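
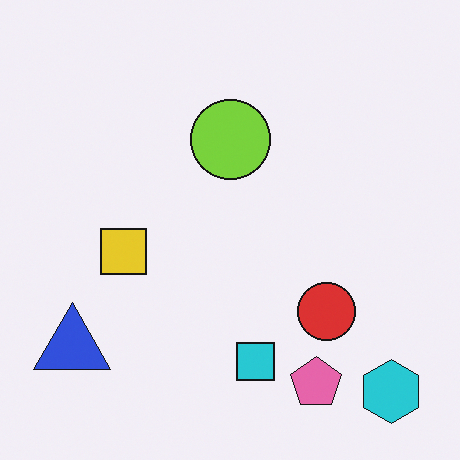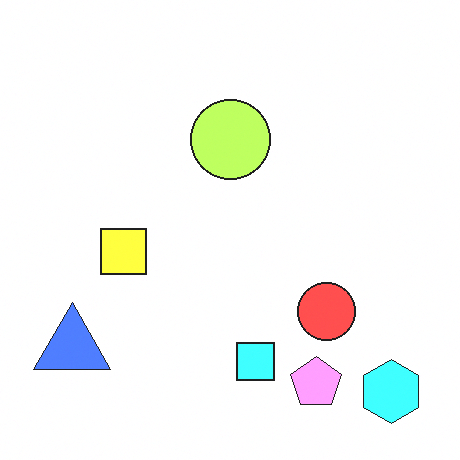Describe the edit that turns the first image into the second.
It was brightened a lot.

Every pixel — background and shapes alike — is uniformly brightened.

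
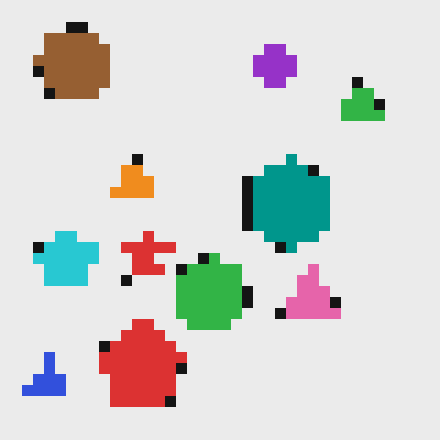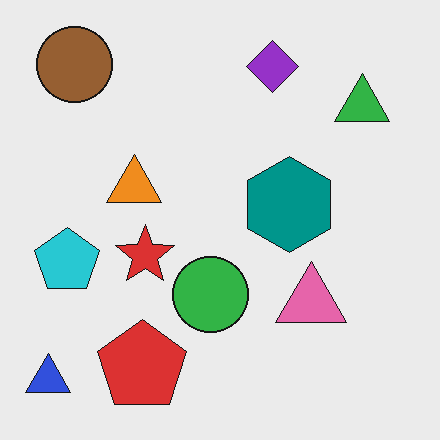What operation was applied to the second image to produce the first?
Coarsely pixelated.

Shapes are reduced to large square blocks; fine edges and outlines are lost — a downscale-then-upscale (mosaic) effect.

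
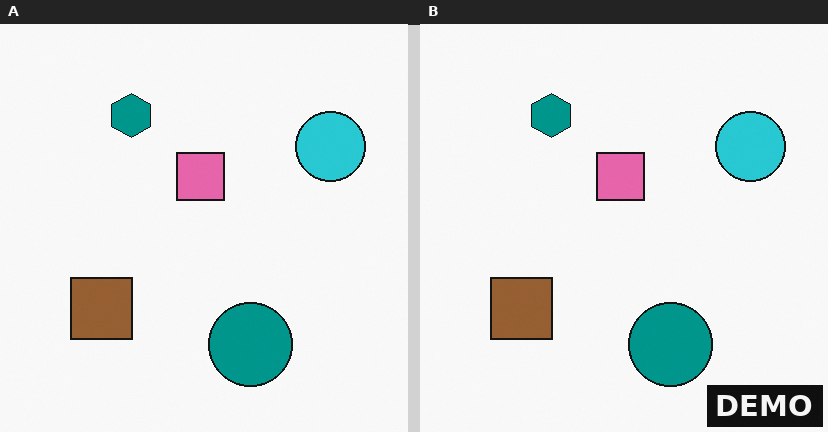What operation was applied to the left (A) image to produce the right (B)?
The right (B) image is the left (A) watermarked with the text "DEMO" in the lower-right corner.

A dark label reading "DEMO" appears in the lower-right corner.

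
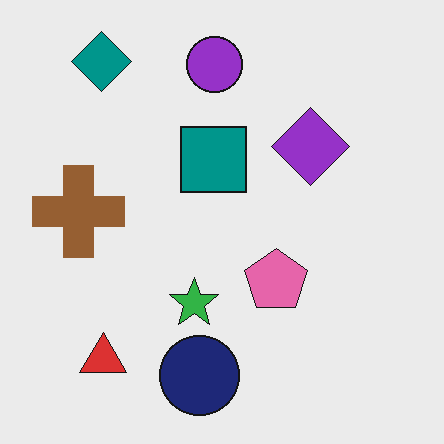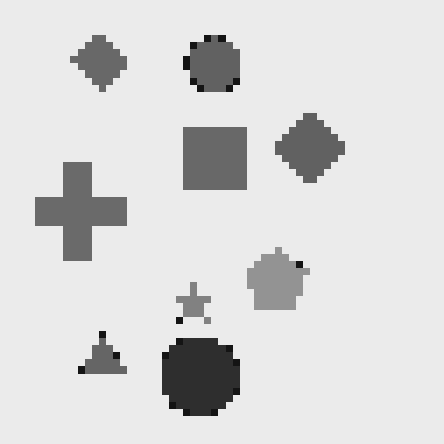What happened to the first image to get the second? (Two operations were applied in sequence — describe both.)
The transformation is: moderately pixelated, then converted to grayscale.

Shapes are reduced to large square blocks; fine edges and outlines are lost — a downscale-then-upscale (mosaic) effect. All color is removed — every shape is now a shade of grey.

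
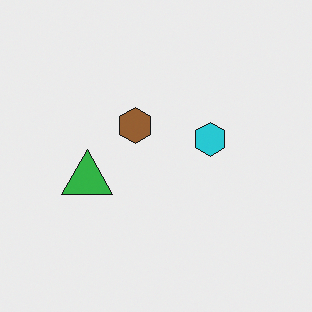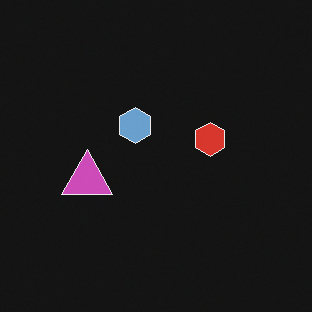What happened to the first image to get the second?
The image was color-inverted (negative).

The light background has become dark and every shape's color is its complement — a photographic negative.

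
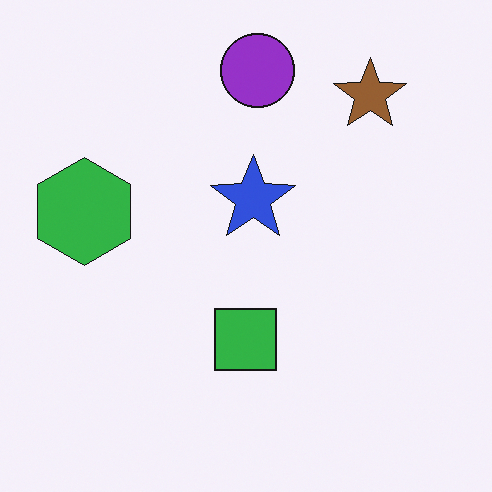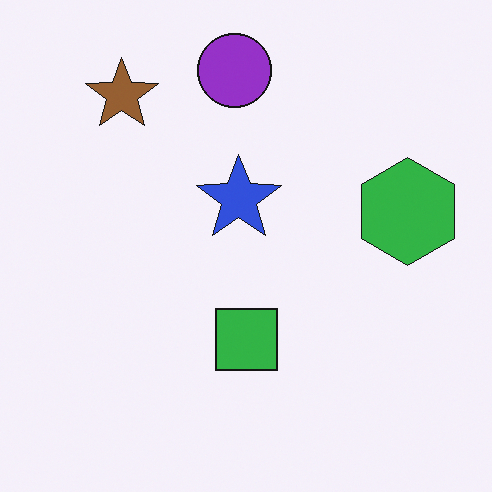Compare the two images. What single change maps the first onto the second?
The transformation is: flipped horizontally (left ↔ right).

The green hexagon is in the left of the first image and the right of the second — shapes on opposite sides of the vertical midline have swapped in a mirror flip.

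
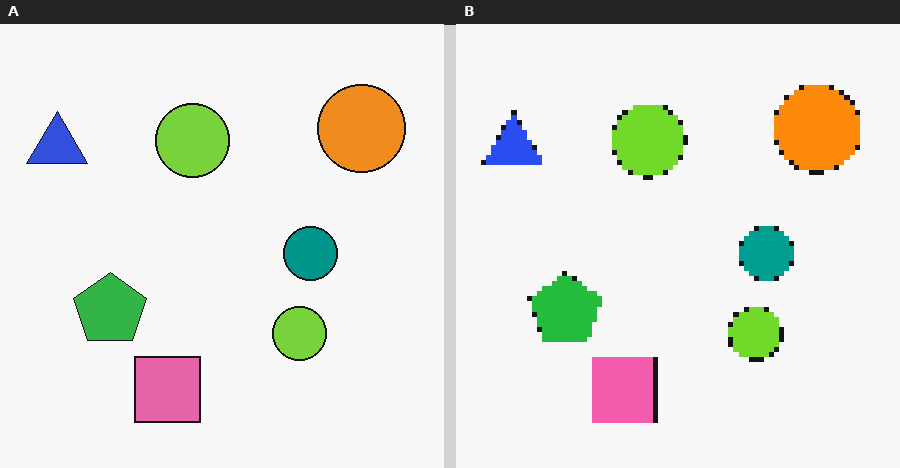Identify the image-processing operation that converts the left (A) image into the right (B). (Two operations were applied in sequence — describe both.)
This is the original image slightly oversaturated, then lightly pixelated (a mild mosaic effect).

All colors are more vivid — a global saturation change. Shapes are reduced to large square blocks; fine edges and outlines are lost — a downscale-then-upscale (mosaic) effect.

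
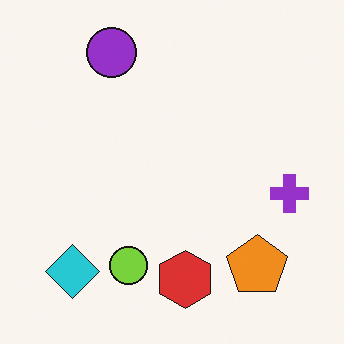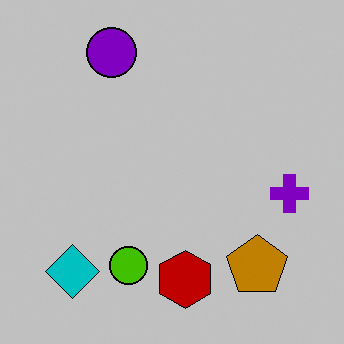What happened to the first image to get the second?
The transformation is: aggressively posterized.

Each flat color has snapped to a coarser quantized level — most visibly, the near-white background has dropped to a flat grey.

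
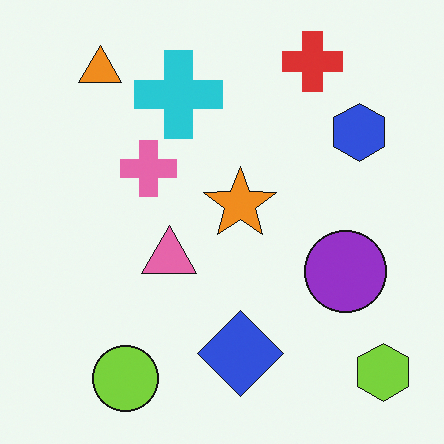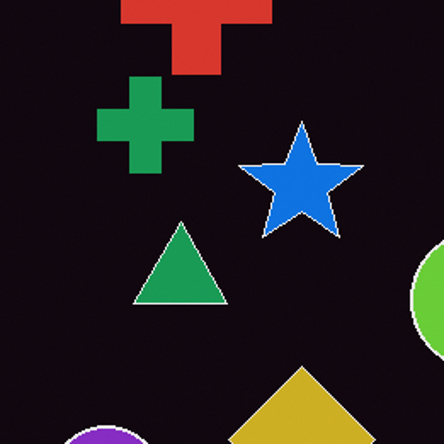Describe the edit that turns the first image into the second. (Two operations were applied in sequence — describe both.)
It was cropped to a noticeably smaller region and rescaled, then color-inverted (negative).

The visible shapes are larger and the field of view is narrower; shapes near the original edges may be partly or wholly outside the frame — a crop-and-rescale. The light background has become dark and every shape's color is its complement — a photographic negative.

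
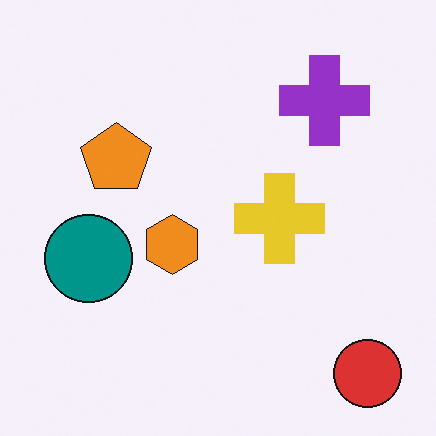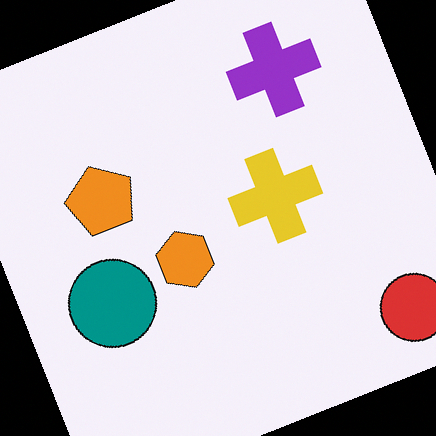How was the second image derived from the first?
The transformation is: rotated counter-clockwise by a moderate amount.

Every shape is tilted by the same angle and the image corners show triangular fill wedges — a whole-image rotation by a non-right angle.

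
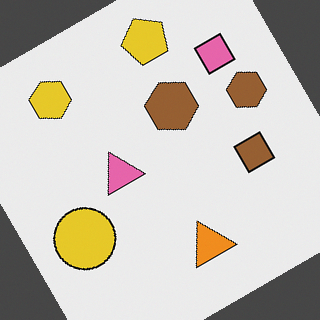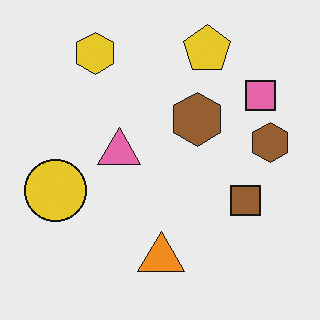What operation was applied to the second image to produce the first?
The image was rotated counter-clockwise by a large amount — several tens of degrees.

Every shape is tilted by the same angle and the image corners show triangular fill wedges — a whole-image rotation by a non-right angle.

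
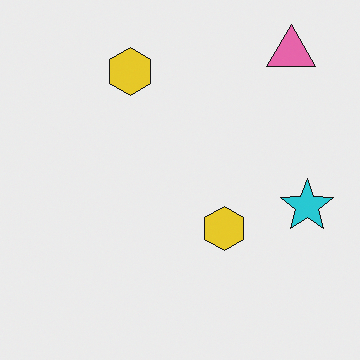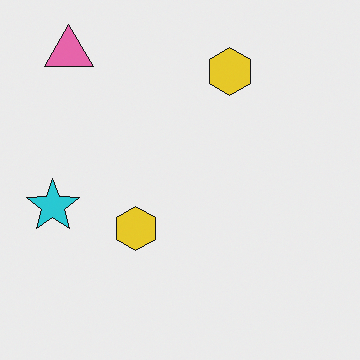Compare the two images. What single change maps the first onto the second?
It was flipped horizontally (left ↔ right).

The cyan star is in the right of the first image and the left of the second — shapes on opposite sides of the vertical midline have swapped in a mirror flip.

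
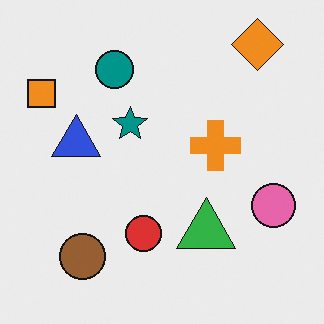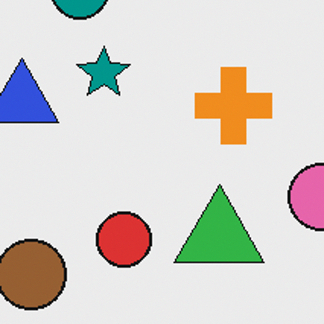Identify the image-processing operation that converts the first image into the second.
The second image is the first cropped slightly and scaled back up.

The visible shapes are larger and the field of view is narrower; shapes near the original edges may be partly or wholly outside the frame — a crop-and-rescale.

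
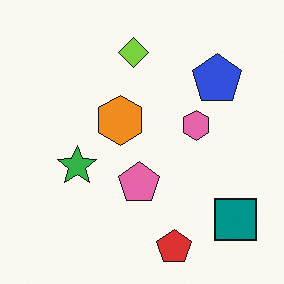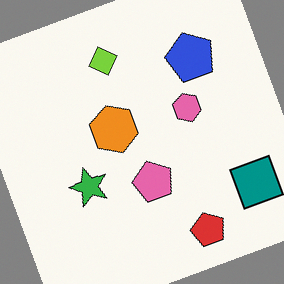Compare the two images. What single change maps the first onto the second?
This is the original image rotated counter-clockwise by a clearly visible amount.

Every shape is tilted by the same angle and the image corners show triangular fill wedges — a whole-image rotation by a non-right angle.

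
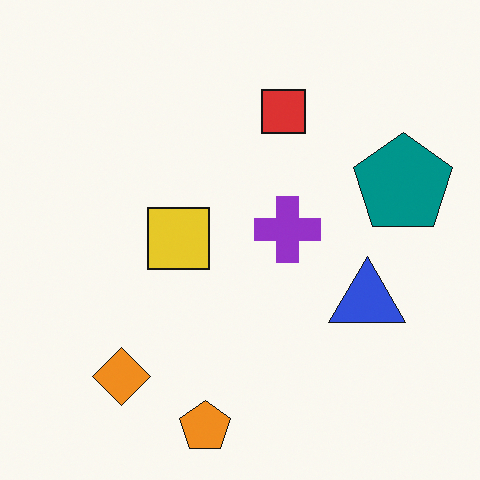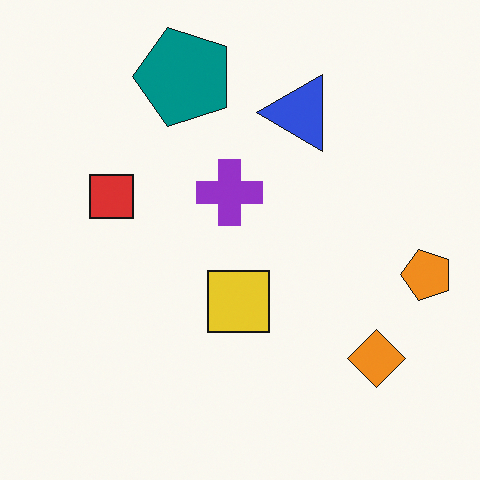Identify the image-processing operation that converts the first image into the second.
It was rotated 90° counter-clockwise.

The orange pentagon sits in the bottom of the first image and the right of the second — consistent with a whole-image 90° counter-clockwise rotation.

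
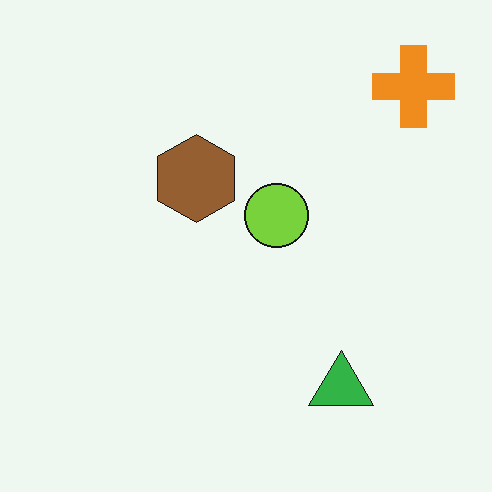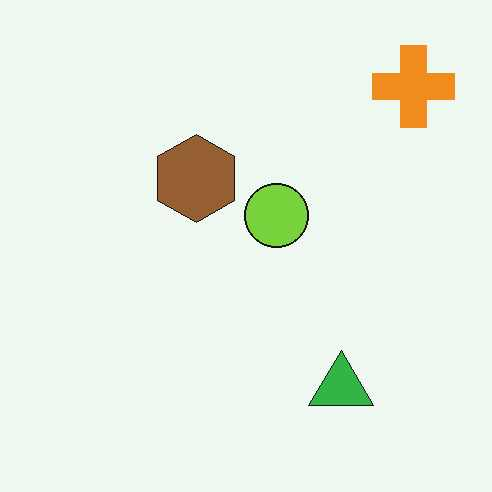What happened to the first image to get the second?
JPEG-compressed with visible artifacts.

Blocky 8×8 compression artifacts appear around shape edges and the flat background shows ringing — characteristic JPEG degradation.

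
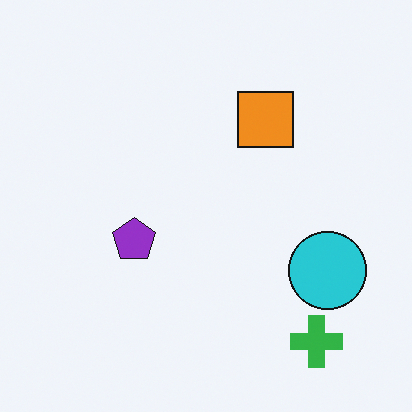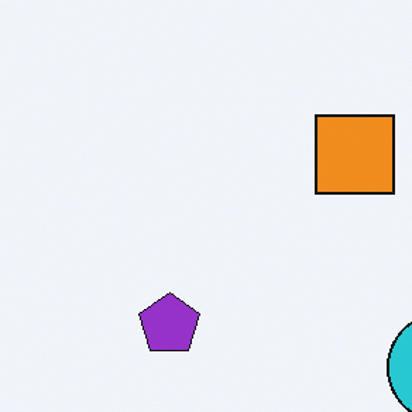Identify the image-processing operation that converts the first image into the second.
This is the original image cropped to a modestly smaller region and rescaled.

The visible shapes are larger and the field of view is narrower; shapes near the original edges may be partly or wholly outside the frame — a crop-and-rescale.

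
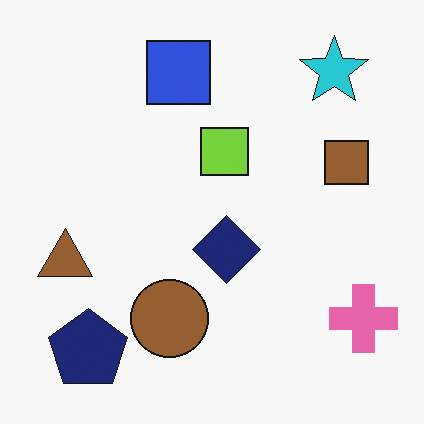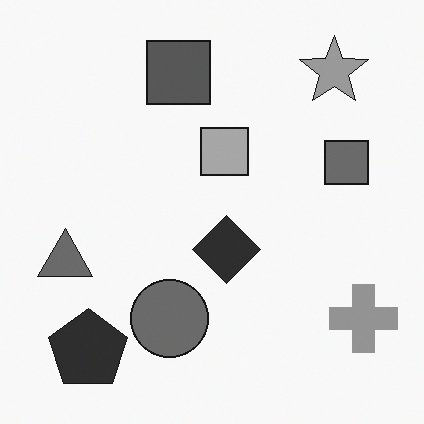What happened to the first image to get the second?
The second image is the first converted to grayscale.

All color is removed — every shape is now a shade of grey.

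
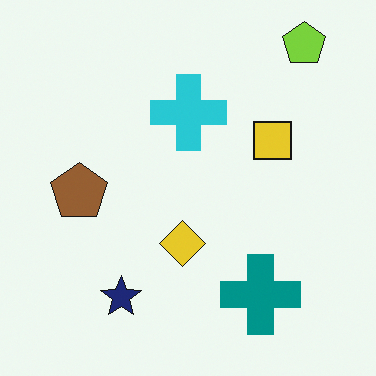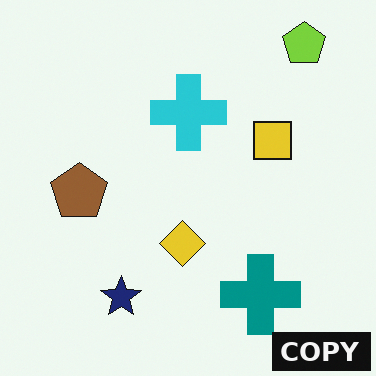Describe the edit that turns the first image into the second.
The transformation is: watermarked with the text "COPY" in the lower-right corner.

A dark label reading "COPY" appears in the lower-right corner.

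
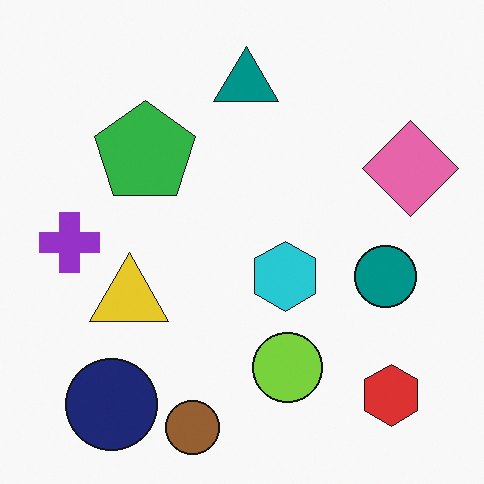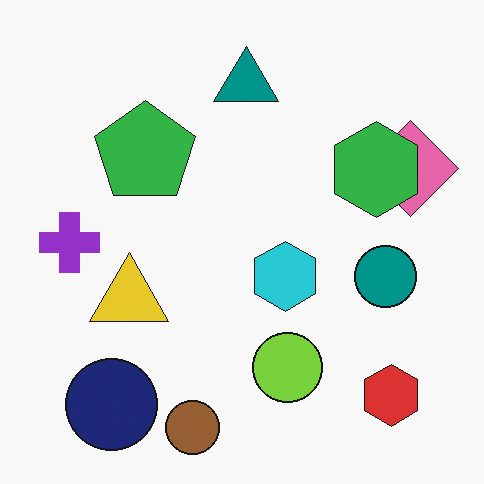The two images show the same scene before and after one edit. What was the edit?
The transformation is: overlaid with an additional green hexagon.

A green hexagon appears in the second image that is absent from the first.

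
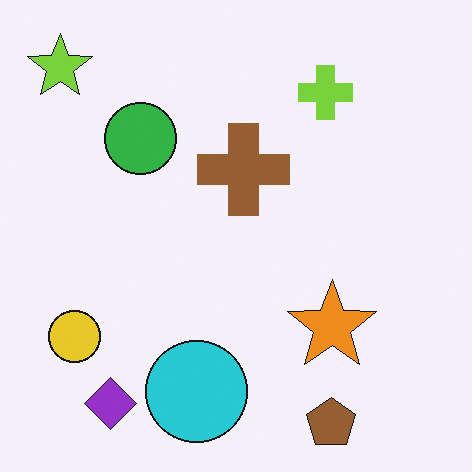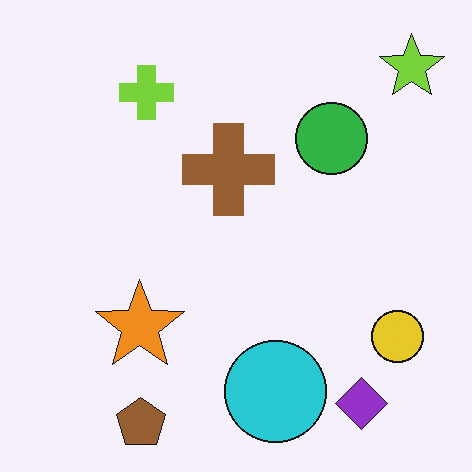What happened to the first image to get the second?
The image was flipped horizontally (left ↔ right).

The lime star is in the top-left of the first image and the top-right of the second — shapes on opposite sides of the vertical midline have swapped in a mirror flip.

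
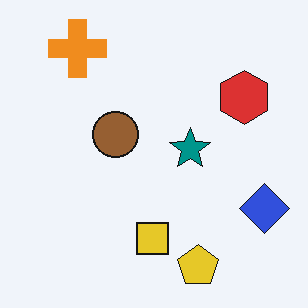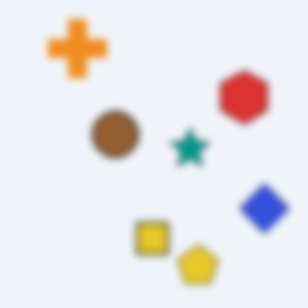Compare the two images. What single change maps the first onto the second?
The image was noticeably gaussian-blurred.

Shape edges and outlines are uniformly softened across the whole image.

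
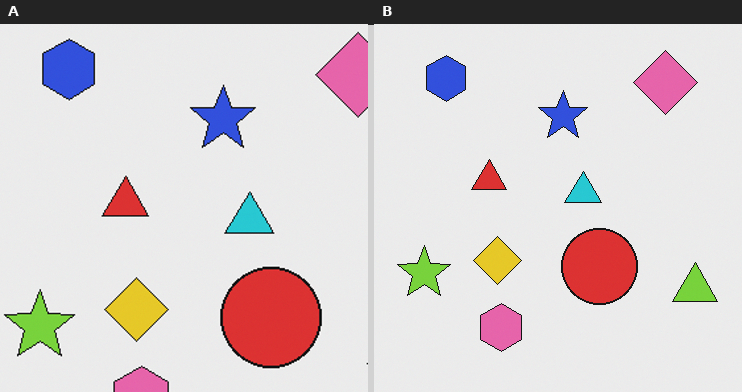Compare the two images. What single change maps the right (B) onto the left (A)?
The left (A) image is the right (B) cropped to a modestly smaller region and rescaled.

The visible shapes are larger and the field of view is narrower; shapes near the original edges may be partly or wholly outside the frame — a crop-and-rescale.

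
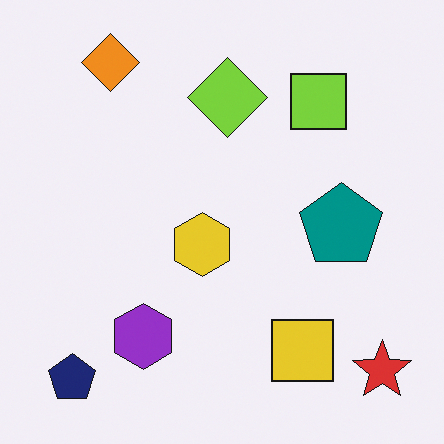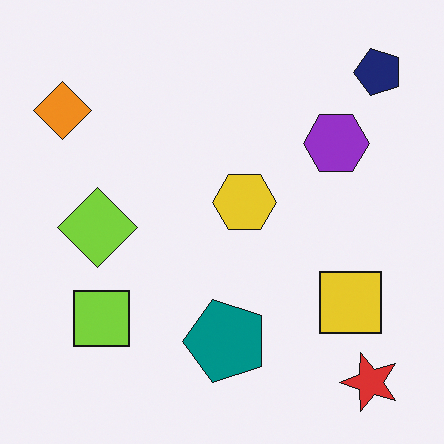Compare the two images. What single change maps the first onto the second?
It was transposed (reflected across the top-left ↔ bottom-right diagonal).

Shapes have swapped their row and column positions — what was in the top-right is now in the bottom-left — a diagonal reflection.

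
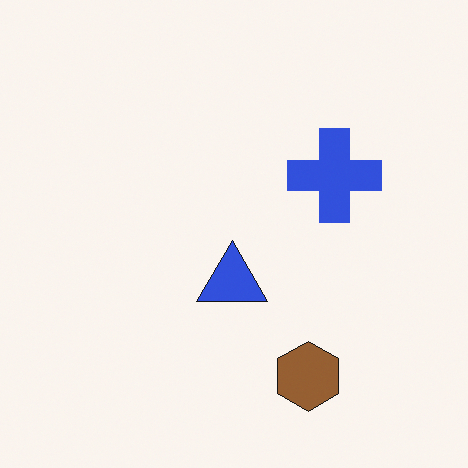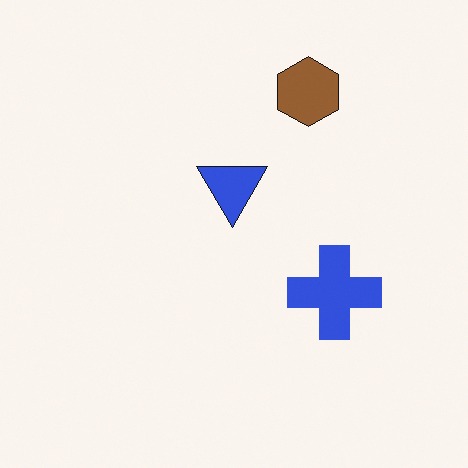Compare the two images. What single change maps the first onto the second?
The transformation is: flipped vertically (top ↔ bottom).

The brown hexagon is in the bottom of the first image and the top of the second — shapes on opposite sides of the horizontal midline have swapped in a mirror flip.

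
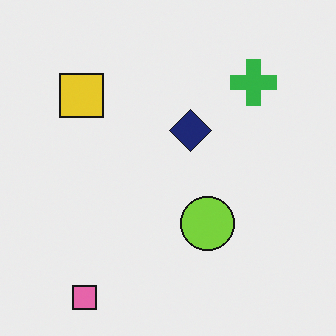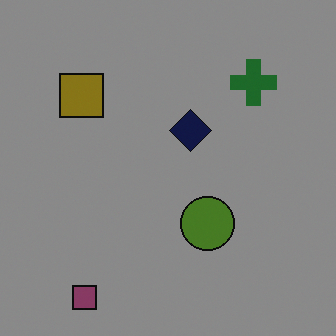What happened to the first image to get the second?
Darkened a lot.

Every pixel — background and shapes alike — is uniformly darkened.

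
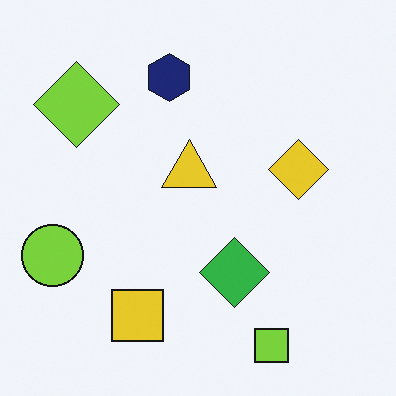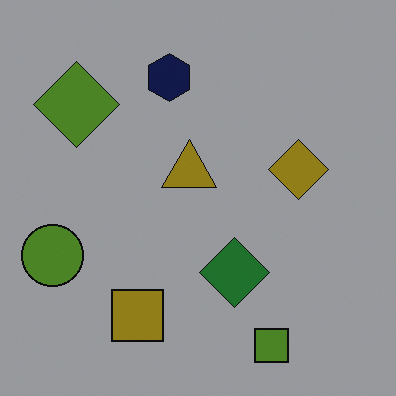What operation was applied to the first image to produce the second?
The transformation is: substantially darkened.

Every pixel — background and shapes alike — is uniformly darkened.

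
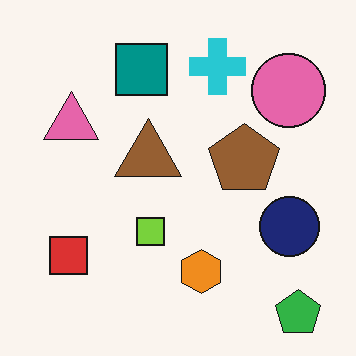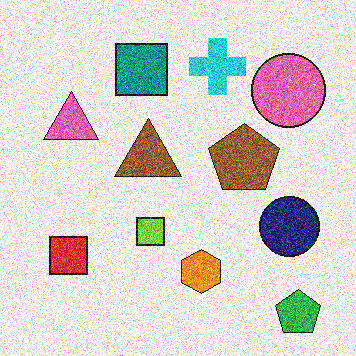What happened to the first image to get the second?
The second image is the first degraded with heavy additive noise.

Random speckle covers the whole image, including the flat background.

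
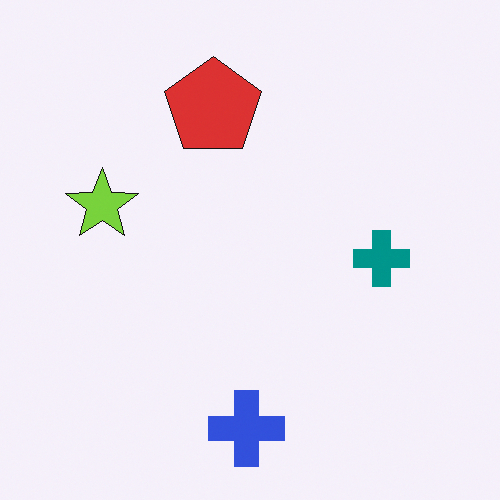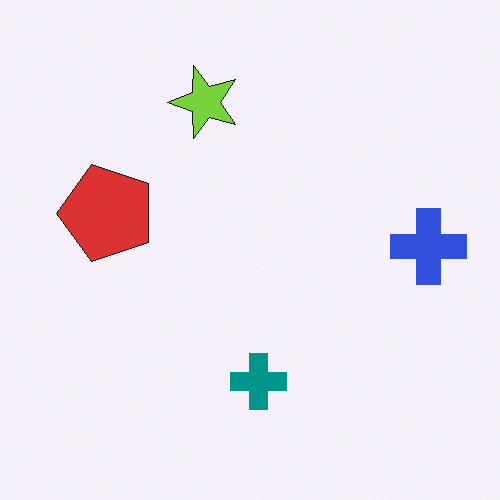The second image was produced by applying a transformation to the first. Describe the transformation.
The transformation is: transposed (reflected across the top-left ↔ bottom-right diagonal).

Shapes have swapped their row and column positions — what was in the top-right is now in the bottom-left — a diagonal reflection.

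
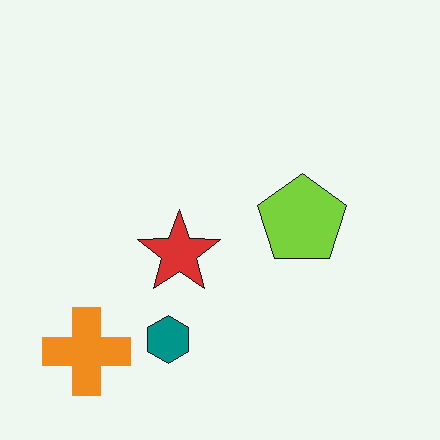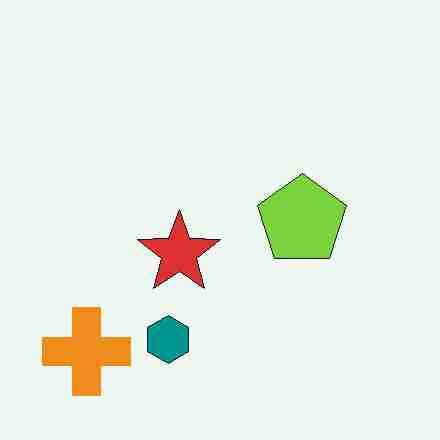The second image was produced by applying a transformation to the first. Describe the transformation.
The image was heavily JPEG-compressed with obvious blocking artifacts.

Blocky 8×8 compression artifacts appear around shape edges and the flat background shows ringing — characteristic JPEG degradation.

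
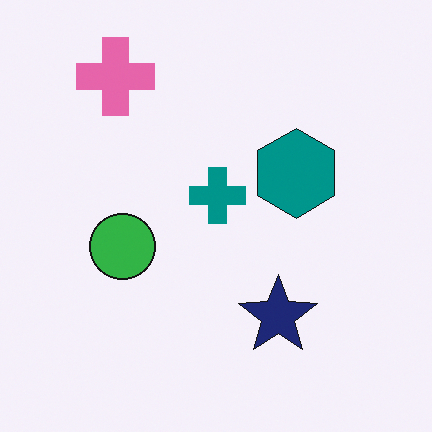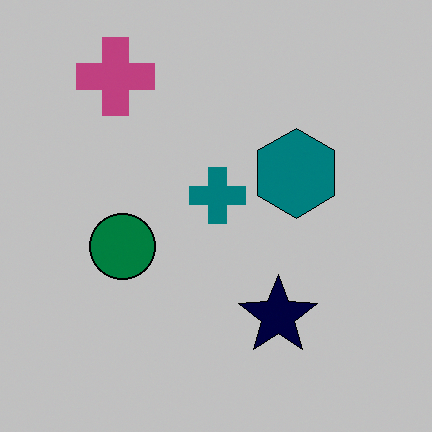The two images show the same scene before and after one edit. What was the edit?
The image was heavily posterized to just a handful of flat colors.

Each flat color has snapped to a coarser quantized level — most visibly, the near-white background has dropped to a flat grey.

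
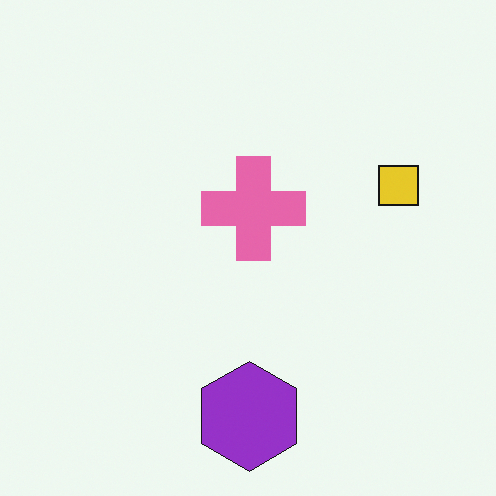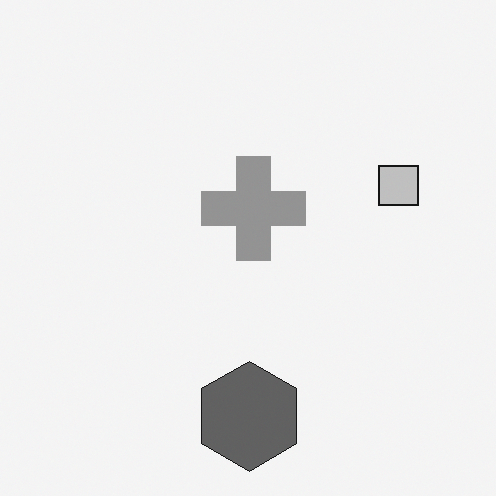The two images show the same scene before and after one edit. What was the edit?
The image was converted to grayscale.

All color is removed — every shape is now a shade of grey.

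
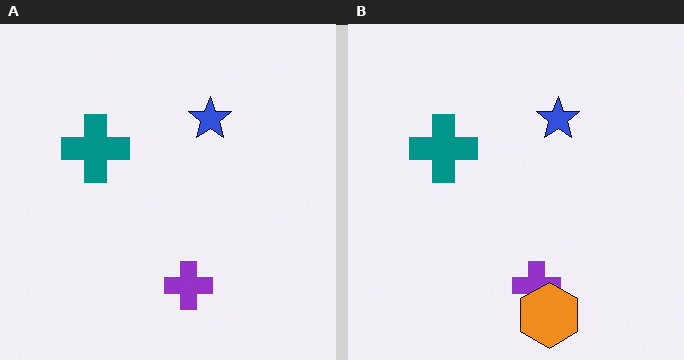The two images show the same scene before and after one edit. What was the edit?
The transformation is: overlaid with an additional orange hexagon.

An orange hexagon appears in the right (B) image that is absent from the left (A).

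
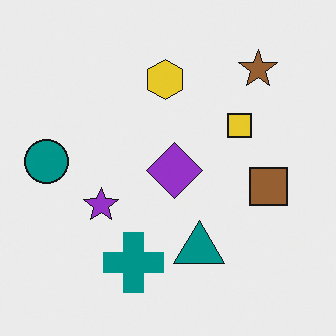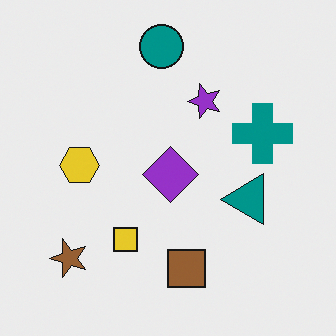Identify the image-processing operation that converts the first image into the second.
This is the original image transposed (reflected across the top-left ↔ bottom-right diagonal).

Shapes have swapped their row and column positions — what was in the top-right is now in the bottom-left — a diagonal reflection.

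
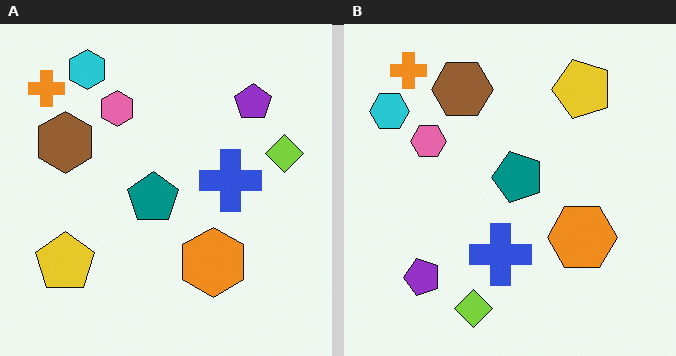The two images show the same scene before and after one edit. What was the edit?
The right (B) image is the left (A) transposed (reflected across the top-left ↔ bottom-right diagonal).

Shapes have swapped their row and column positions — what was in the top-right is now in the bottom-left — a diagonal reflection.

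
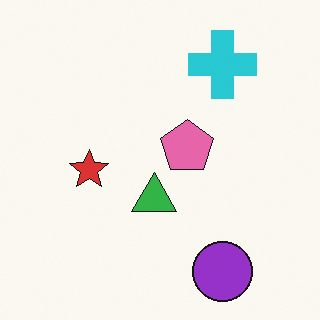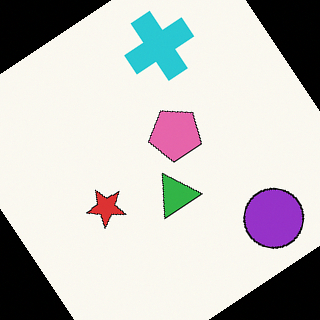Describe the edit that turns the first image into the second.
It was rotated counter-clockwise by a large amount — several tens of degrees.

Every shape is tilted by the same angle and the image corners show triangular fill wedges — a whole-image rotation by a non-right angle.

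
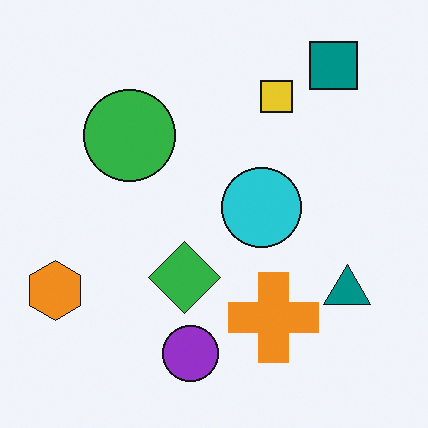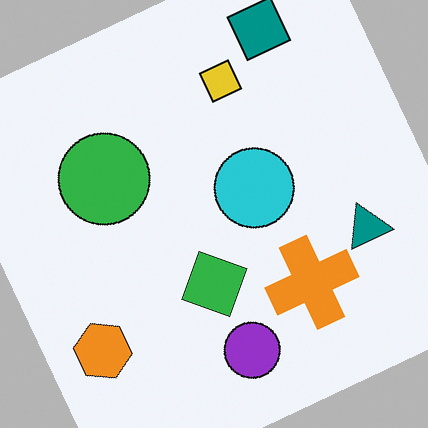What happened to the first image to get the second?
Rotated counter-clockwise by a moderate amount.

Every shape is tilted by the same angle and the image corners show triangular fill wedges — a whole-image rotation by a non-right angle.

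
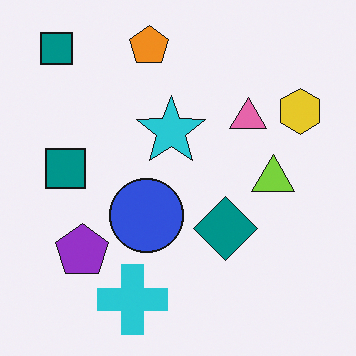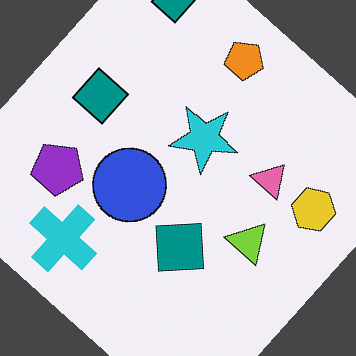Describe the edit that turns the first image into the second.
The transformation is: rotated clockwise by a large amount — several tens of degrees.

Every shape is tilted by the same angle and the image corners show triangular fill wedges — a whole-image rotation by a non-right angle.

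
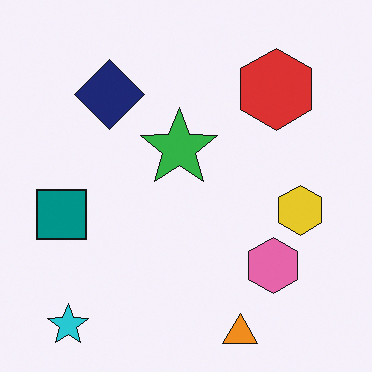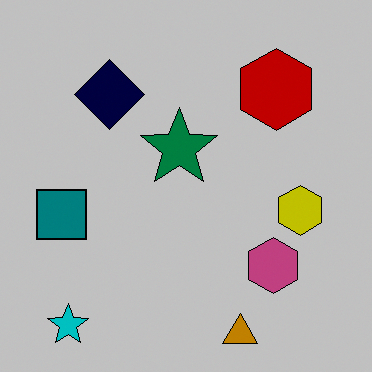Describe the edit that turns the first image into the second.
It was heavily posterized to just a handful of flat colors.

Each flat color has snapped to a coarser quantized level — most visibly, the near-white background has dropped to a flat grey.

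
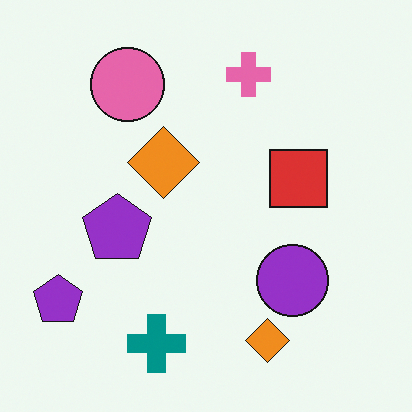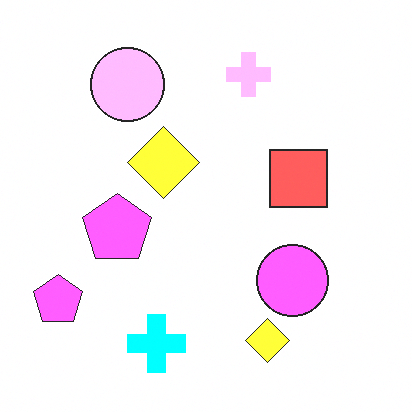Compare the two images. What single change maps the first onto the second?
The transformation is: brightened a lot.

Every pixel — background and shapes alike — is uniformly brightened.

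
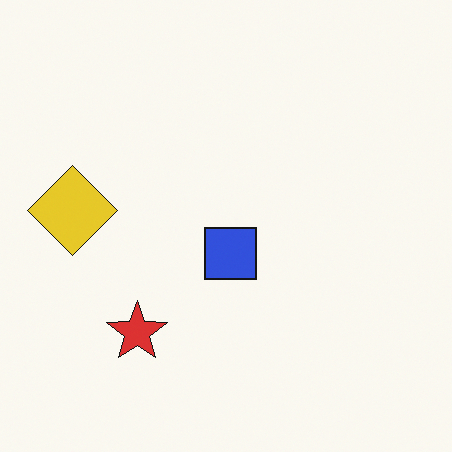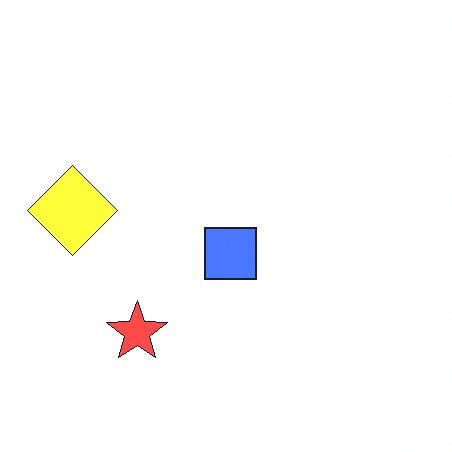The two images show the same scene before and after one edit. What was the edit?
This is the original image substantially brightened.

Every pixel — background and shapes alike — is uniformly brightened.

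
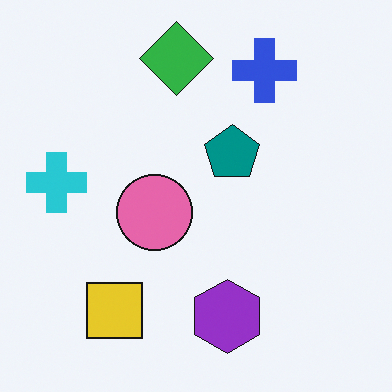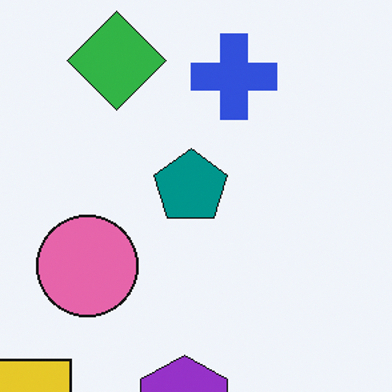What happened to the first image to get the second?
The second image is the first cropped to a modestly smaller region and rescaled.

The visible shapes are larger and the field of view is narrower; shapes near the original edges may be partly or wholly outside the frame — a crop-and-rescale.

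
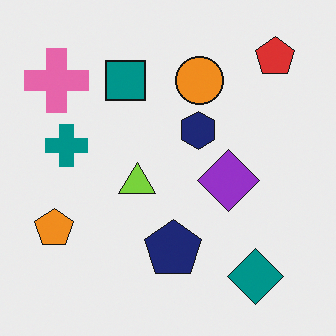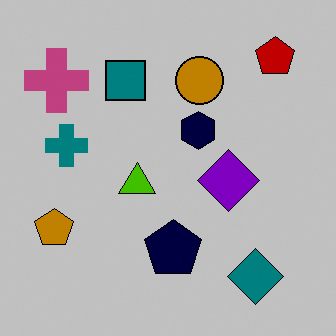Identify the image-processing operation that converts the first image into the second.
This is the original image aggressively posterized.

Each flat color has snapped to a coarser quantized level — most visibly, the near-white background has dropped to a flat grey.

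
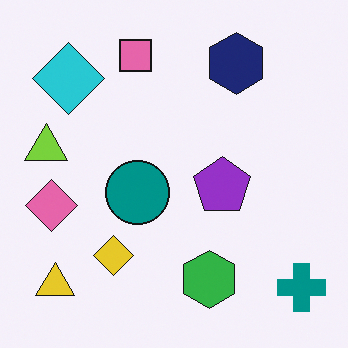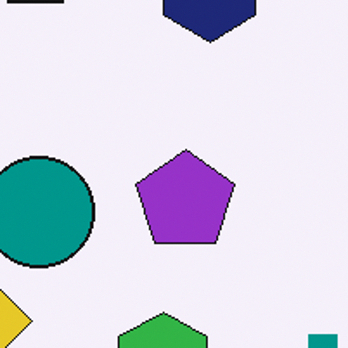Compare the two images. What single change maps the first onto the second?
It was cropped to a noticeably smaller region and rescaled.

The visible shapes are larger and the field of view is narrower; shapes near the original edges may be partly or wholly outside the frame — a crop-and-rescale.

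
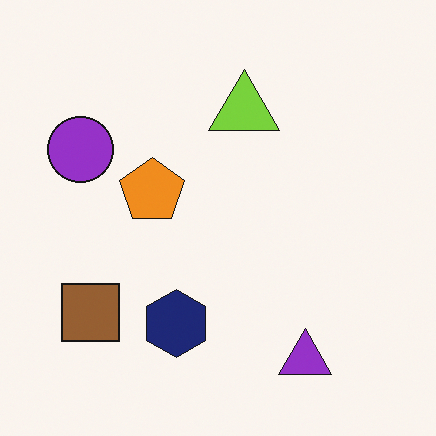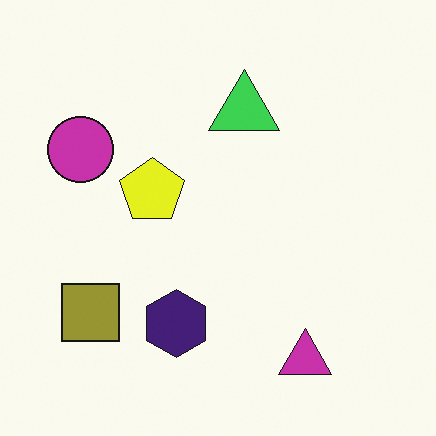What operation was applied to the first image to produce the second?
The second image is the first hue-shifted by a small amount.

Every shape's color has rotated by the same amount around the hue wheel — a uniform hue shift.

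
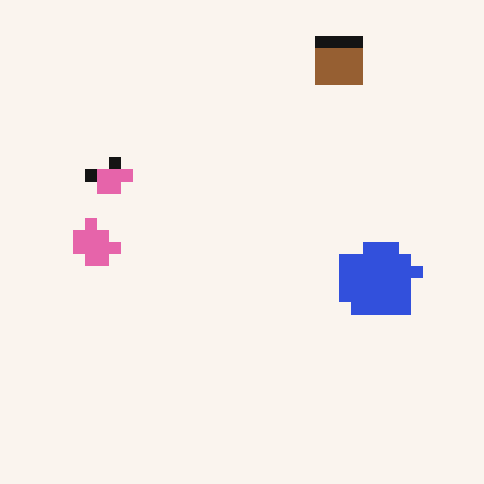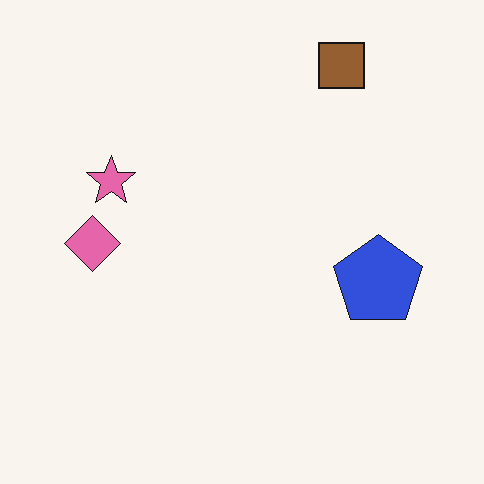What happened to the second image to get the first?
It was heavily pixelated into large blocks.

Shapes are reduced to large square blocks; fine edges and outlines are lost — a downscale-then-upscale (mosaic) effect.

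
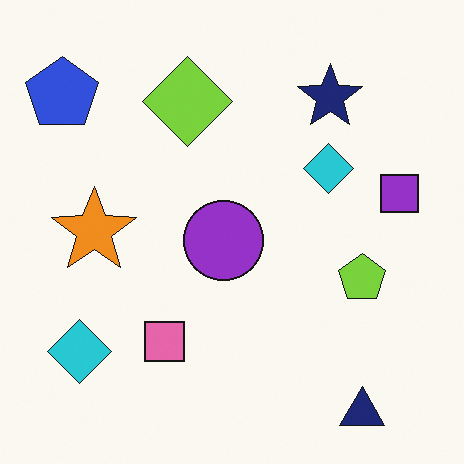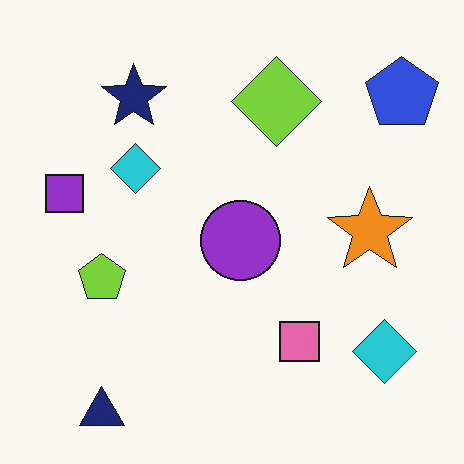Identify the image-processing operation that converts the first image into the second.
It was flipped horizontally (left ↔ right).

The blue pentagon is in the top-left of the first image and the top-right of the second — shapes on opposite sides of the vertical midline have swapped in a mirror flip.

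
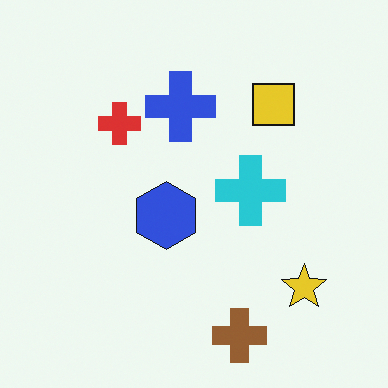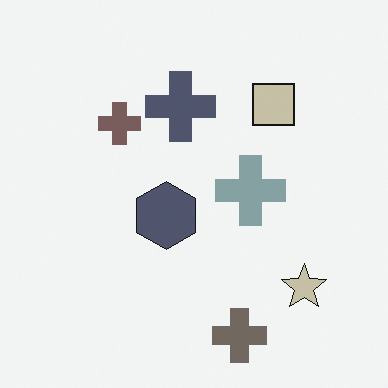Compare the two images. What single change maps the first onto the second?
The image was heavily desaturated.

All colors are more muted and greyish — a global saturation change.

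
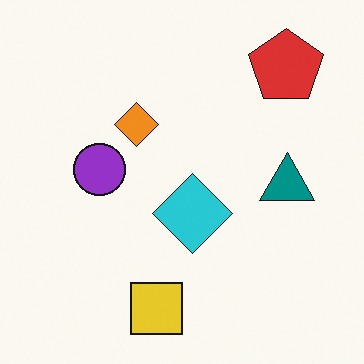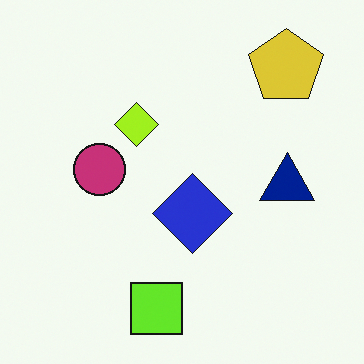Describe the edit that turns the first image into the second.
The second image is the first hue-shifted by a small amount.

Every shape's color has rotated by the same amount around the hue wheel — a uniform hue shift.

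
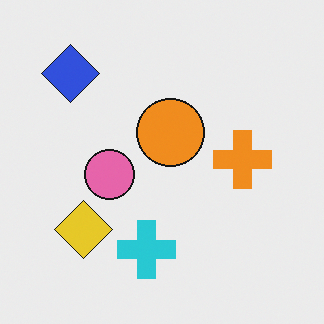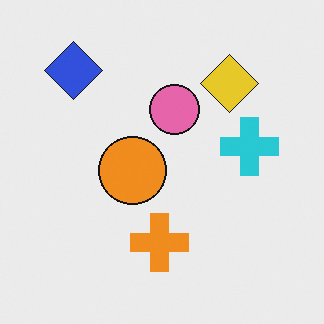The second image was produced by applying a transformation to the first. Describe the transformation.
The transformation is: transposed (reflected across the top-left ↔ bottom-right diagonal).

Shapes have swapped their row and column positions — what was in the top-right is now in the bottom-left — a diagonal reflection.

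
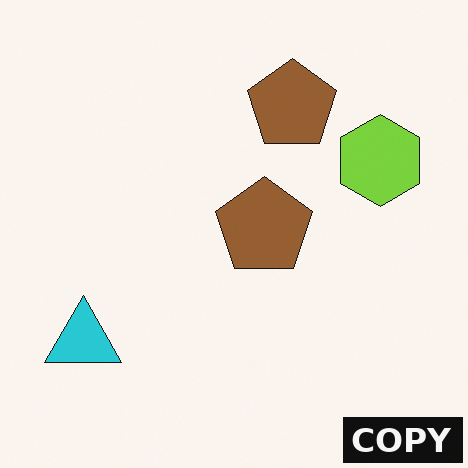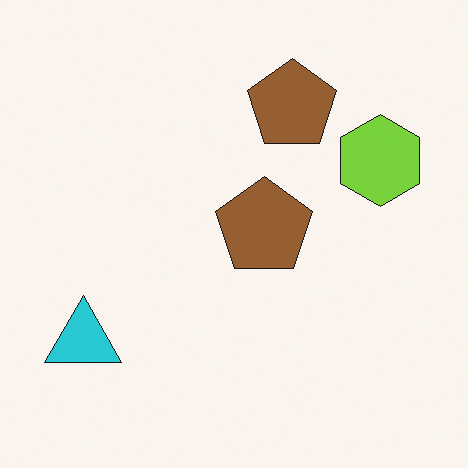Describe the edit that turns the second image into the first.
The first image is the second watermarked with the text "COPY" in the lower-right corner.

A dark label reading "COPY" appears in the lower-right corner.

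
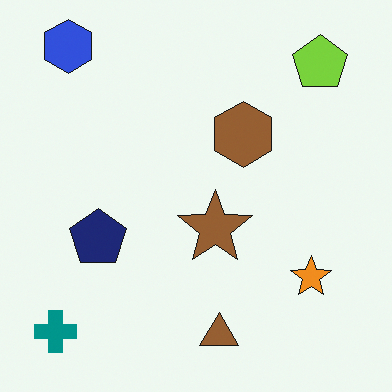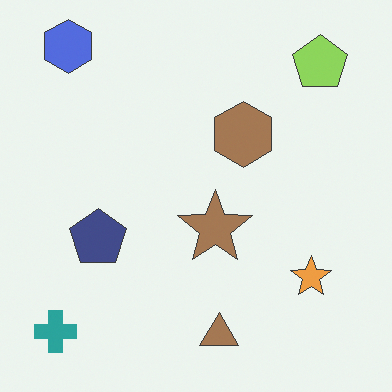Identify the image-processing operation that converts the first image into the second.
The image was given slightly reduced contrast.

Tones are pushed toward mid-grey across the whole image — a global contrast change.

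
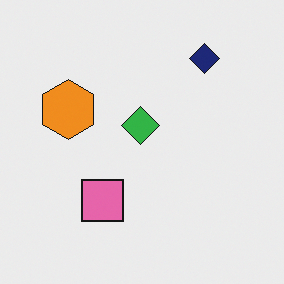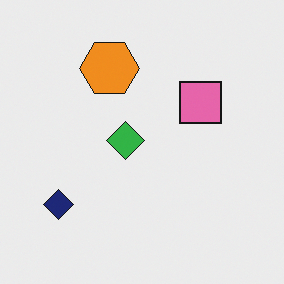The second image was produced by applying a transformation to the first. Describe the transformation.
The image was transposed (reflected across the top-left ↔ bottom-right diagonal).

Shapes have swapped their row and column positions — what was in the top-right is now in the bottom-left — a diagonal reflection.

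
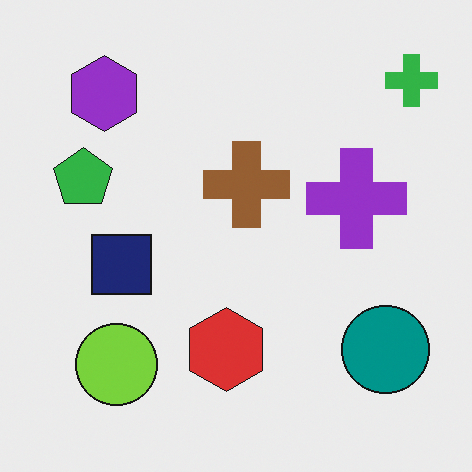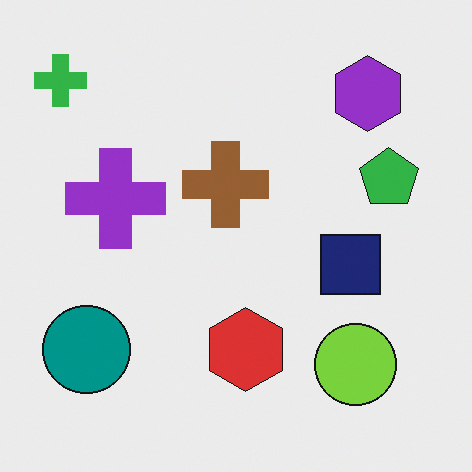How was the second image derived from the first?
The image was flipped horizontally (left ↔ right).

The green cross is in the top-right of the first image and the top-left of the second — shapes on opposite sides of the vertical midline have swapped in a mirror flip.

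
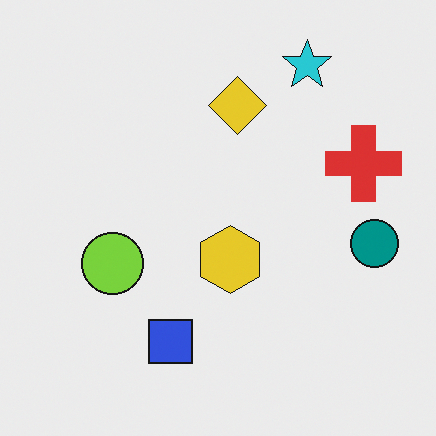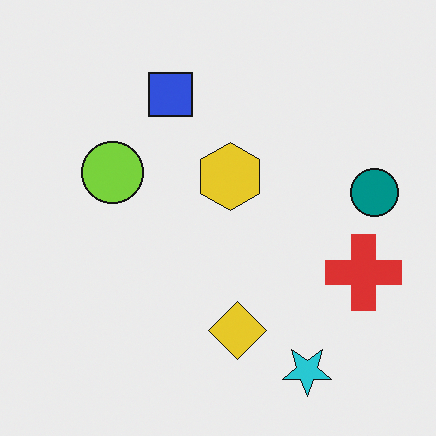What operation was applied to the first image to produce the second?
Flipped vertically (top ↔ bottom).

The cyan star is in the top-right of the first image and the bottom-right of the second — shapes on opposite sides of the horizontal midline have swapped in a mirror flip.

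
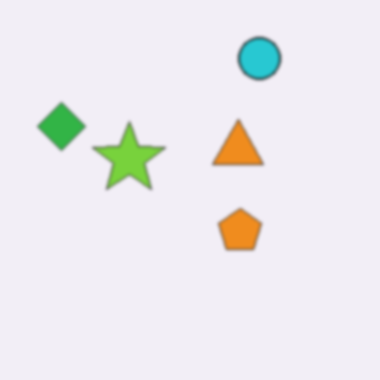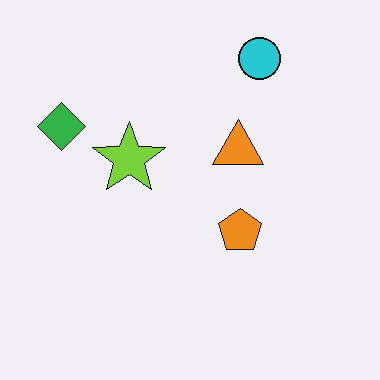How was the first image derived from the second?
The image was lightly blurred.

Shape edges and outlines are uniformly softened across the whole image.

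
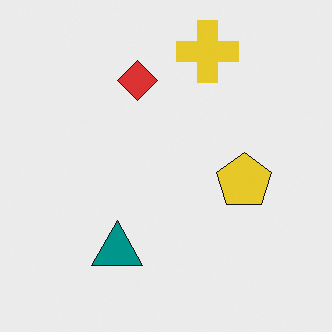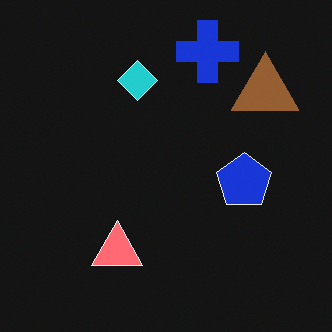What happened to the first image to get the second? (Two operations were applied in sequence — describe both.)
The second image is the first color-inverted (negative), then overlaid with an additional brown triangle.

The light background has become dark and every shape's color is its complement — a photographic negative. A brown triangle appears in the second image that is absent from the first.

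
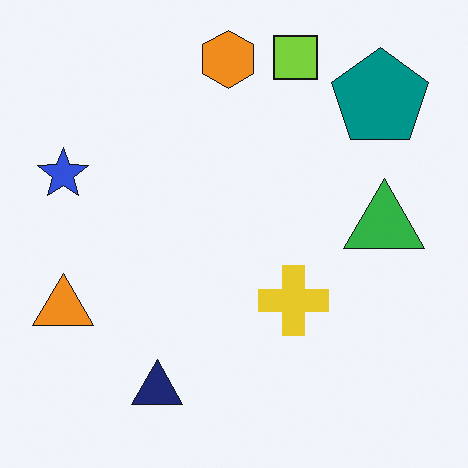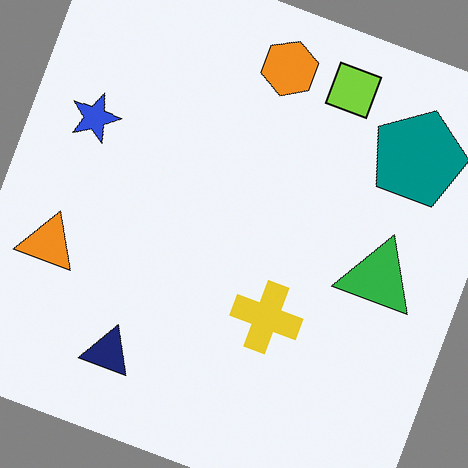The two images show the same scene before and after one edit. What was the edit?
The second image is the first rotated clockwise by a clearly visible amount.

Every shape is tilted by the same angle and the image corners show triangular fill wedges — a whole-image rotation by a non-right angle.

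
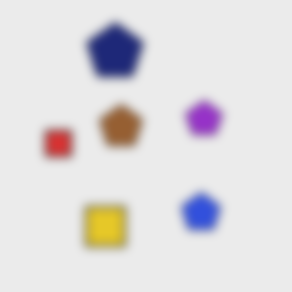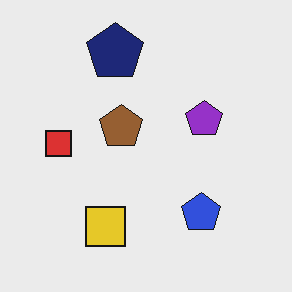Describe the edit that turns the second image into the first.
The first image is the second strongly gaussian-blurred.

Shape edges and outlines are uniformly softened across the whole image.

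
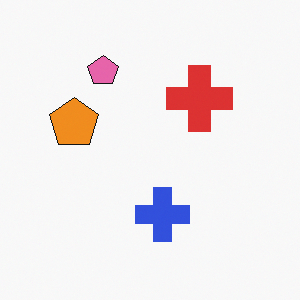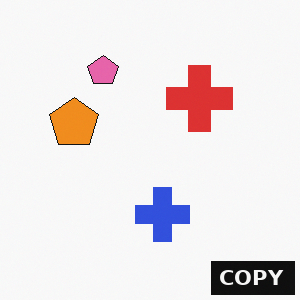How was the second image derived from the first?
Watermarked with the text "COPY" in the lower-right corner.

A dark label reading "COPY" appears in the lower-right corner.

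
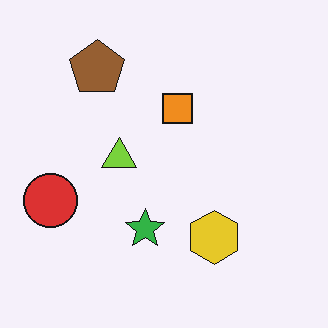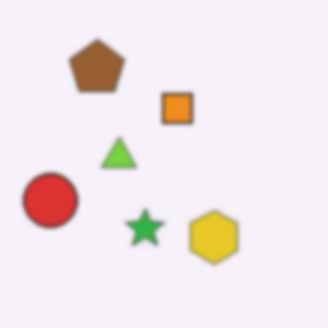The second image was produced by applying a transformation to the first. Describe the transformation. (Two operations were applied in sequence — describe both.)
The image was given moderate JPEG compression, then lightly blurred.

Blocky 8×8 compression artifacts appear around shape edges and the flat background shows ringing — characteristic JPEG degradation. Shape edges and outlines are uniformly softened across the whole image.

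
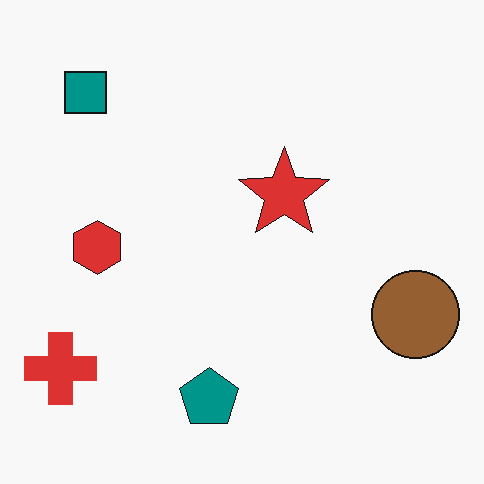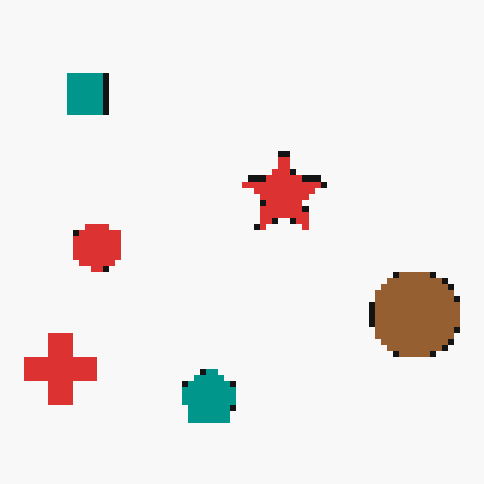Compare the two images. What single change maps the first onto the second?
The transformation is: pixelated into visible square blocks.

Shapes are reduced to large square blocks; fine edges and outlines are lost — a downscale-then-upscale (mosaic) effect.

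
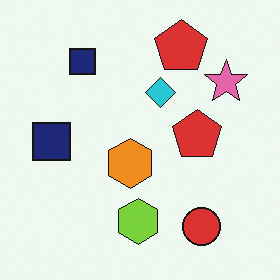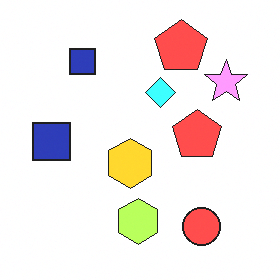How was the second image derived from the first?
The image was noticeably brightened.

Every pixel — background and shapes alike — is uniformly brightened.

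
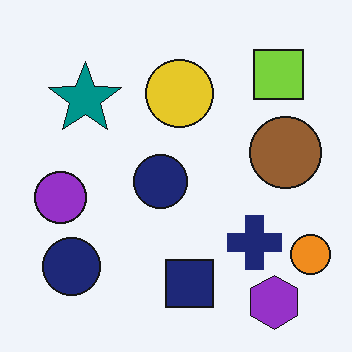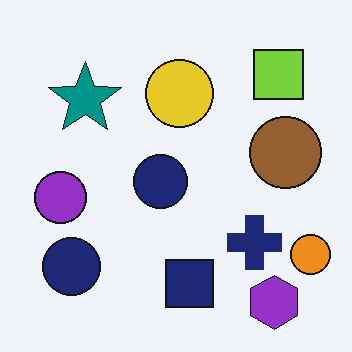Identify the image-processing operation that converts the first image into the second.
The transformation is: given moderate JPEG compression.

Blocky 8×8 compression artifacts appear around shape edges and the flat background shows ringing — characteristic JPEG degradation.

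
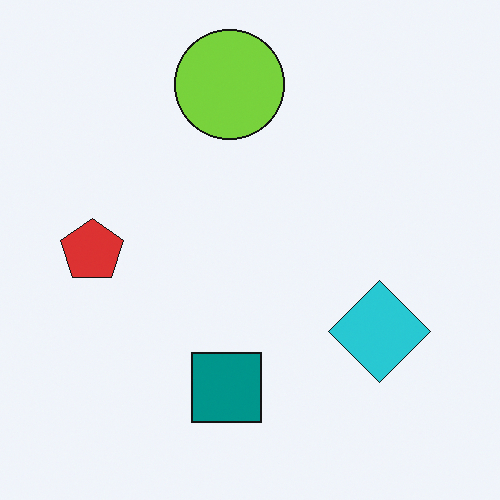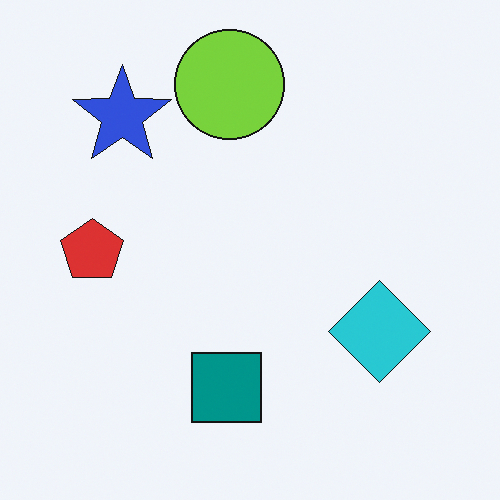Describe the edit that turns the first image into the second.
This is the original image overlaid with an additional blue star.

A blue star appears in the second image that is absent from the first.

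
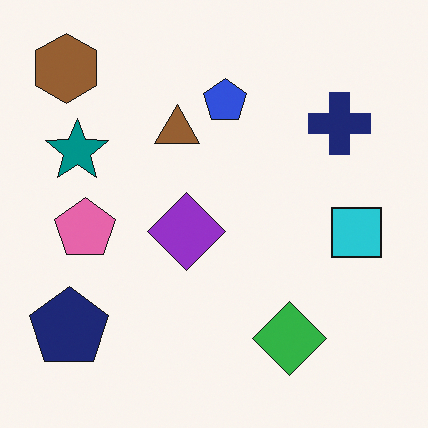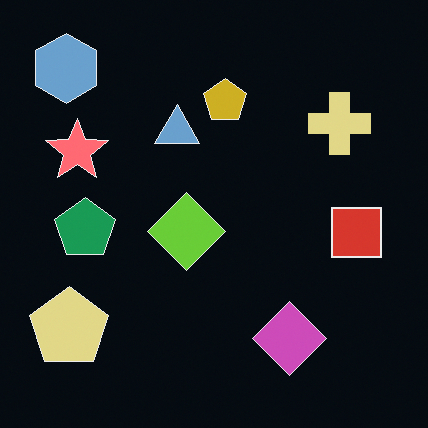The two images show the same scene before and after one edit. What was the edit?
This is the original image color-inverted (negative).

The light background has become dark and every shape's color is its complement — a photographic negative.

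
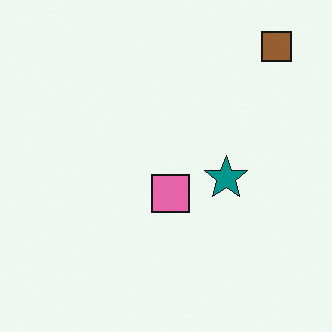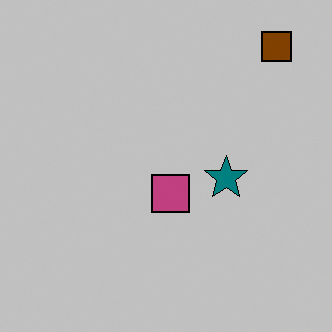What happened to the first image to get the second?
The transformation is: aggressively posterized.

Each flat color has snapped to a coarser quantized level — most visibly, the near-white background has dropped to a flat grey.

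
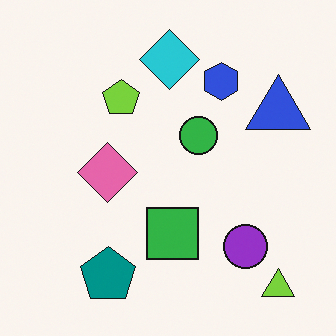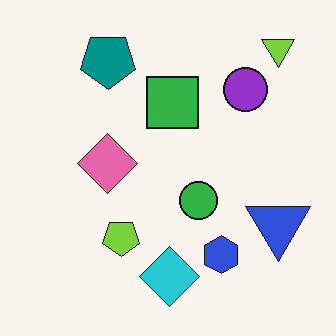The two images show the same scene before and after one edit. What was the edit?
This is the original image flipped vertically (top ↔ bottom).

The lime triangle is in the bottom-right of the first image and the top-right of the second — shapes on opposite sides of the horizontal midline have swapped in a mirror flip.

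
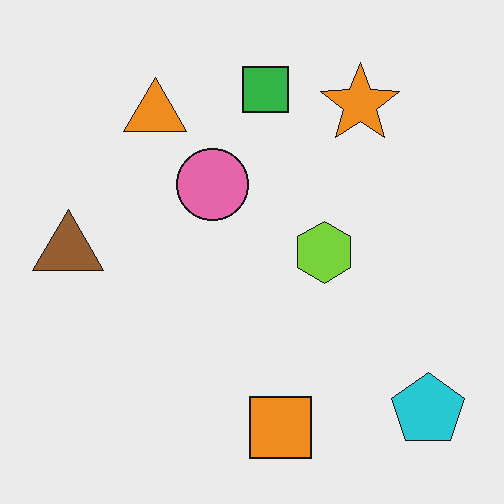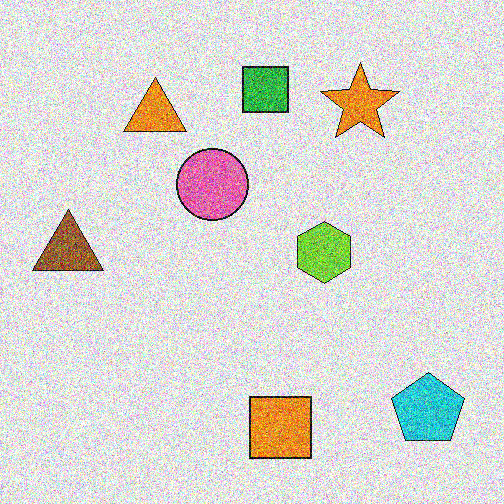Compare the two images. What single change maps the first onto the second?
Degraded with heavy additive noise.

Random speckle covers the whole image, including the flat background.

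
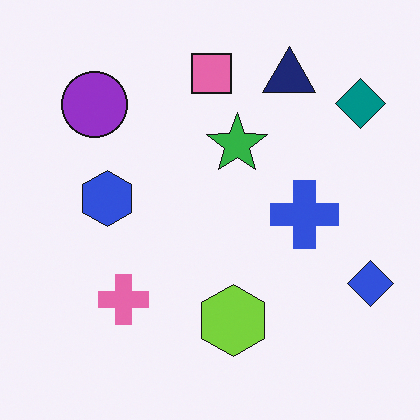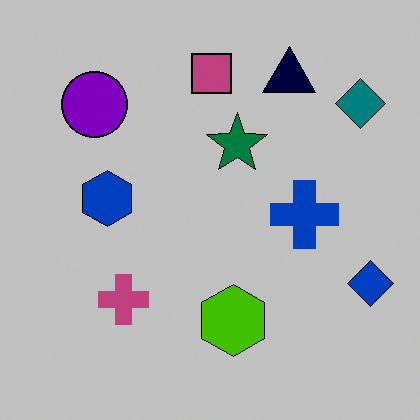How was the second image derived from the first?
This is the original image aggressively posterized.

Each flat color has snapped to a coarser quantized level — most visibly, the near-white background has dropped to a flat grey.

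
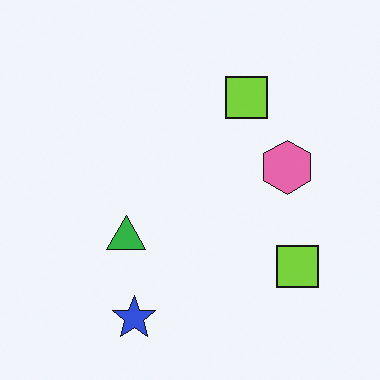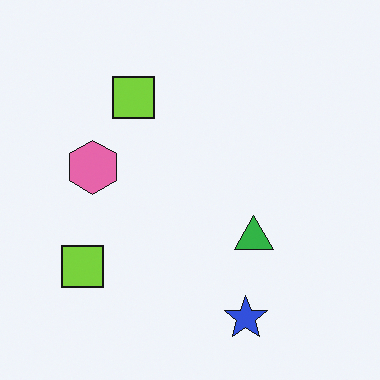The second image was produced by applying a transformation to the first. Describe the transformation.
The transformation is: flipped horizontally (left ↔ right).

The pink hexagon is in the right of the first image and the left of the second — shapes on opposite sides of the vertical midline have swapped in a mirror flip.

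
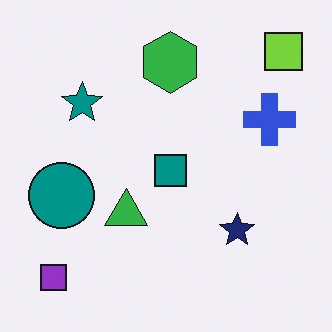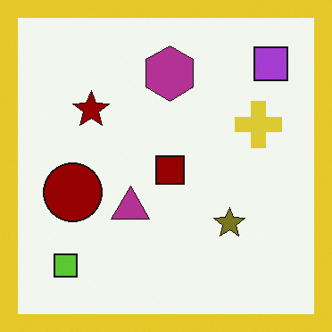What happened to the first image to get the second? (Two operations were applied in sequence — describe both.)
It was hue-shifted through roughly half the color wheel, then framed with a yellow border.

Every shape's color has rotated by the same amount around the hue wheel — a uniform hue shift. A solid yellow frame runs around the edge of the second image, with the content slightly shrunk inside it.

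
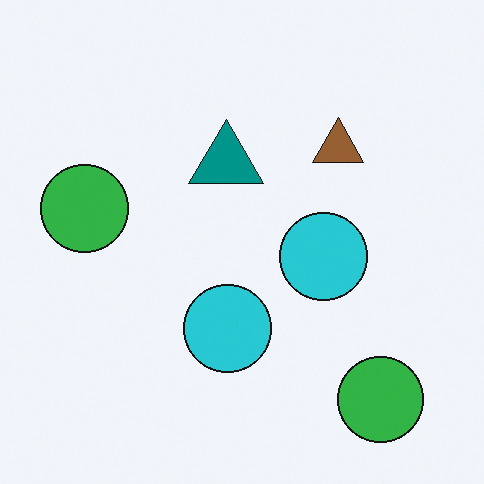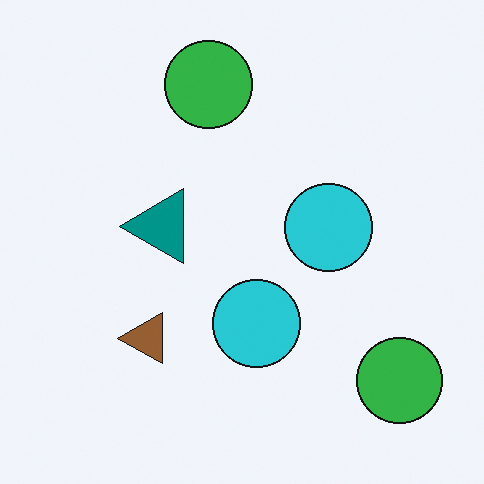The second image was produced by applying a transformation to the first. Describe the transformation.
The transformation is: transposed (reflected across the top-left ↔ bottom-right diagonal).

Shapes have swapped their row and column positions — what was in the top-right is now in the bottom-left — a diagonal reflection.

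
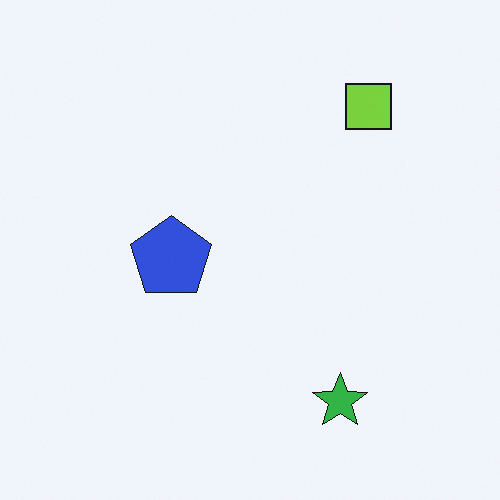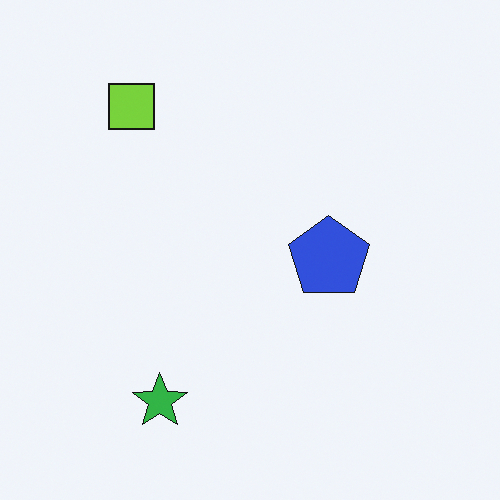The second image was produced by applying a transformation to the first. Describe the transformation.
This is the original image flipped horizontally (left ↔ right).

The lime square is in the top-right of the first image and the top-left of the second — shapes on opposite sides of the vertical midline have swapped in a mirror flip.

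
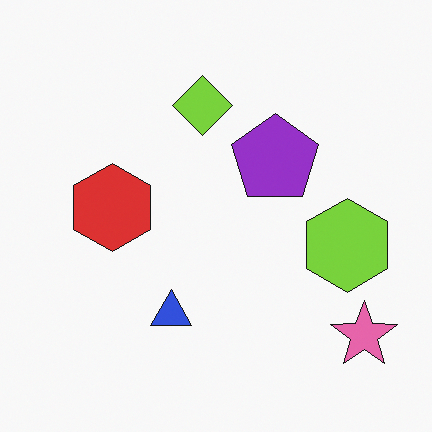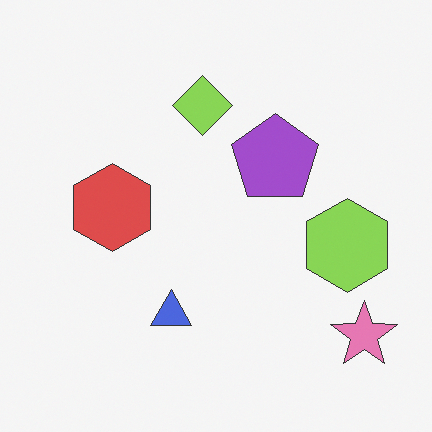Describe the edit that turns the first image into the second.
The image was given slightly reduced contrast.

Tones are pushed toward mid-grey across the whole image — a global contrast change.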